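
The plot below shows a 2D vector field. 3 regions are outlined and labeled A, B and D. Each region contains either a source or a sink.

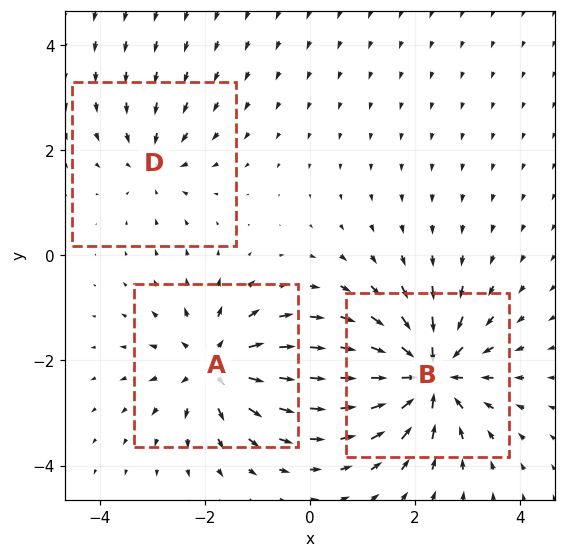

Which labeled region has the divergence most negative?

B

Divergence at each region's feature centre — A: about +4, B: about -6, D: about -3. Region B is most negative.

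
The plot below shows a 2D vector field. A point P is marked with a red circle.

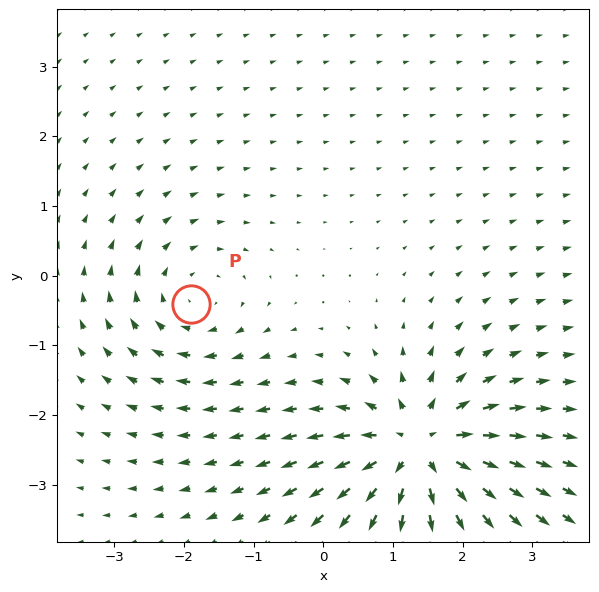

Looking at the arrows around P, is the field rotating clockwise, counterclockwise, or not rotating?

Near P at (-1.9, -0.4) the arrows circulate clockwise. The curl (z-component) there is about -3; negative curl means clockwise rotation.

clockwise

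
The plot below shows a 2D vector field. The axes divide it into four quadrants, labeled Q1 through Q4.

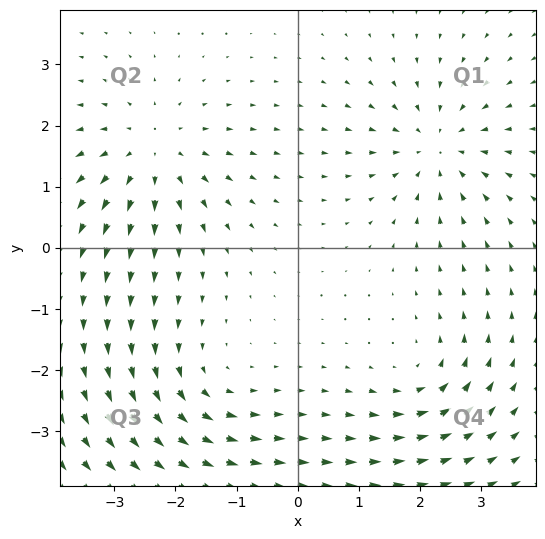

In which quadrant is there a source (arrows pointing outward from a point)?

Q2

The source sits at approximately (-2.4, 1.6), which lies in quadrant Q2. The divergence there is about +4, positive as expected for a source.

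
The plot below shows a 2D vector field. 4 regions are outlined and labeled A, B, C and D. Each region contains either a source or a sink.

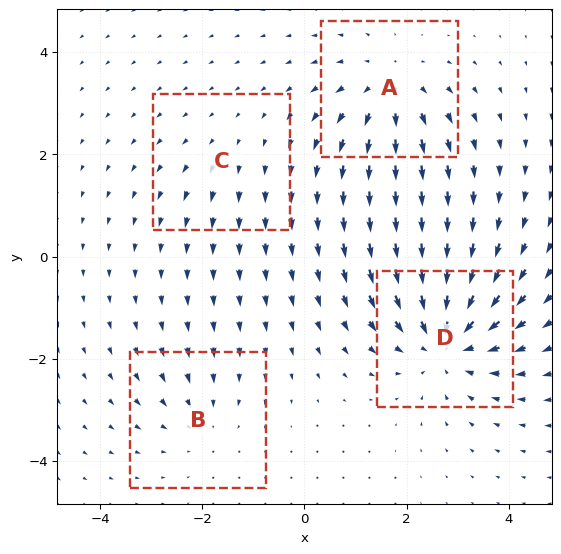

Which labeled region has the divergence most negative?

D

Divergence at each region's feature centre — A: about +5, B: about -3, C: about +2, D: about -7. Region D is most negative.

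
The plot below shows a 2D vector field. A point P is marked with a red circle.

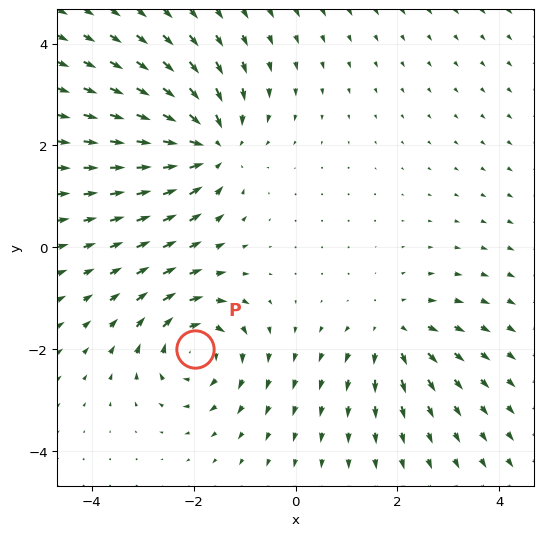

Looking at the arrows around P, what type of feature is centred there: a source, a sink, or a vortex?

vortex

At P (-2.0, -2.0) the arrows circulate clockwise. Divergence ≈0, curl about -4 — near-zero divergence with nonzero curl is a vortex.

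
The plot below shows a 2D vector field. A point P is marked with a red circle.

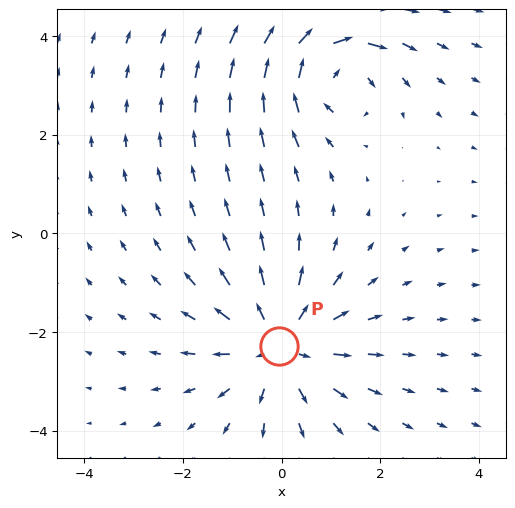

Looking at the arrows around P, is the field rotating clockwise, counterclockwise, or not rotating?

Near P at (-0.1, -2.3) the arrows show no circulation. The curl there is ≈0.

not rotating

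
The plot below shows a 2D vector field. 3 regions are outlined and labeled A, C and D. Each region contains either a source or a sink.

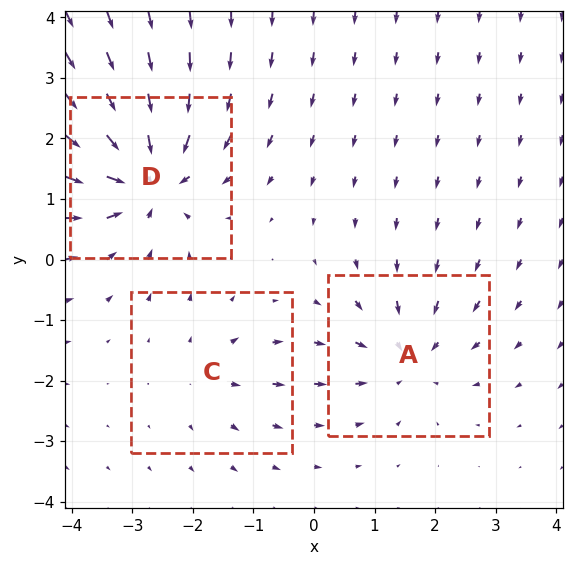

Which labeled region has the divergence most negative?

Divergence at each region's feature centre — A: about -3, C: about +2, D: about -5. Region D is most negative.

D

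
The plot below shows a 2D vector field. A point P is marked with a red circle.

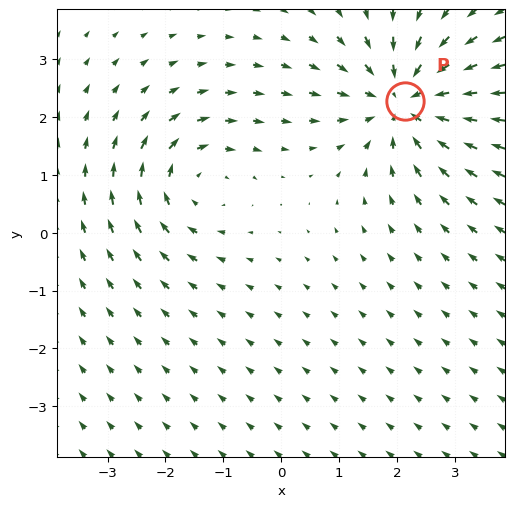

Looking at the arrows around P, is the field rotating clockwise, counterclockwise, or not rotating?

not rotating

Near P at (2.1, 2.3) the arrows show no circulation. The curl there is ≈0.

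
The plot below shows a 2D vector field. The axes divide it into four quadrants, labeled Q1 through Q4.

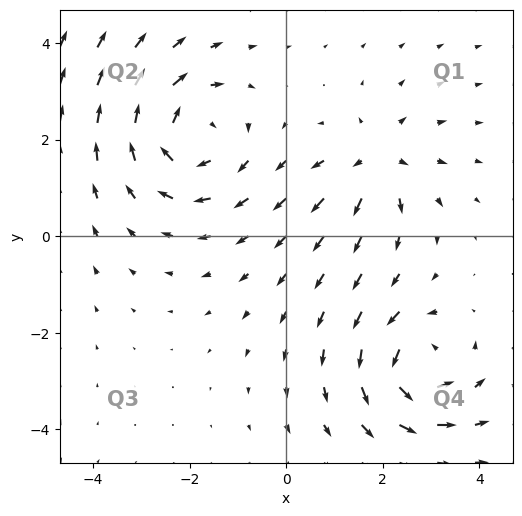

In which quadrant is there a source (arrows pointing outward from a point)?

The source sits at approximately (1.9, 1.6), which lies in quadrant Q1. The divergence there is about +4, positive as expected for a source.

Q1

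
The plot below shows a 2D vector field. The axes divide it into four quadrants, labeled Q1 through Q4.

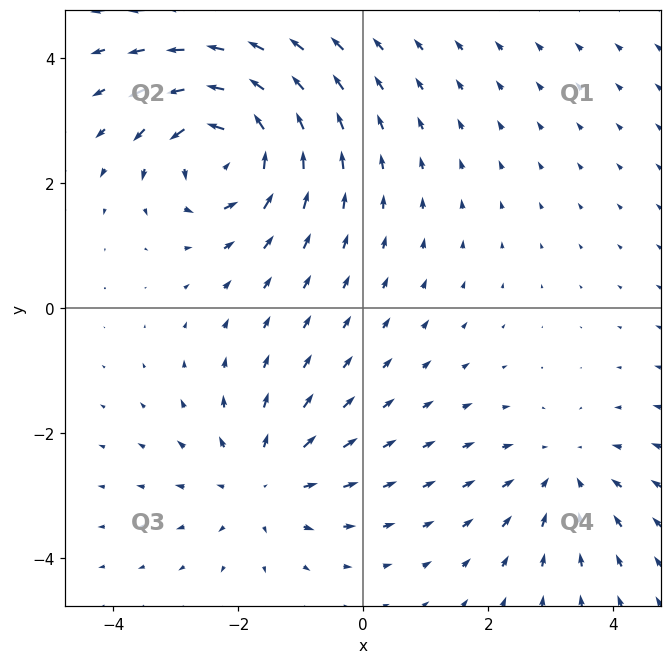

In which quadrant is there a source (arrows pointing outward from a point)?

The source sits at approximately (-1.6, -2.8), which lies in quadrant Q3. The divergence there is about +3, positive as expected for a source.

Q3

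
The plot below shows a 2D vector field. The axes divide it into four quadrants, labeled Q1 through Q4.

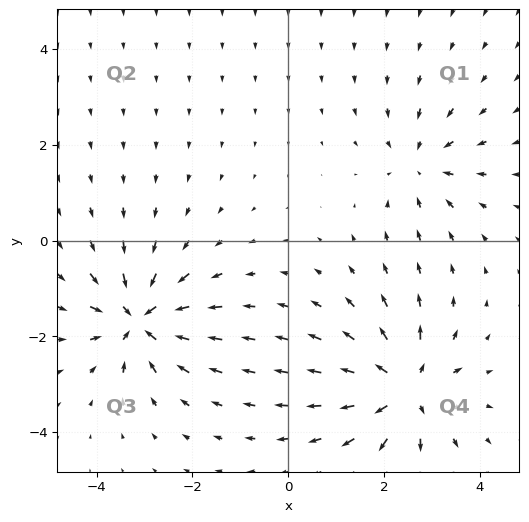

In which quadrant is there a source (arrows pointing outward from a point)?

Q4

The source sits at approximately (2.4, -3.1), which lies in quadrant Q4. The divergence there is about +6, positive as expected for a source.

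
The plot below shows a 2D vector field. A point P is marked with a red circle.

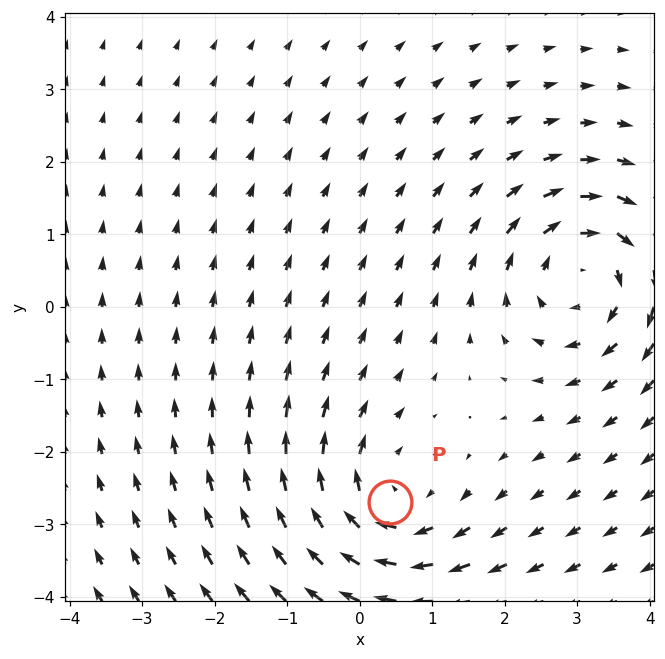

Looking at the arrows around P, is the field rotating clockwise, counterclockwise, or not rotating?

Near P at (0.4, -2.7) the arrows circulate clockwise. The curl (z-component) there is about -4; negative curl means clockwise rotation.

clockwise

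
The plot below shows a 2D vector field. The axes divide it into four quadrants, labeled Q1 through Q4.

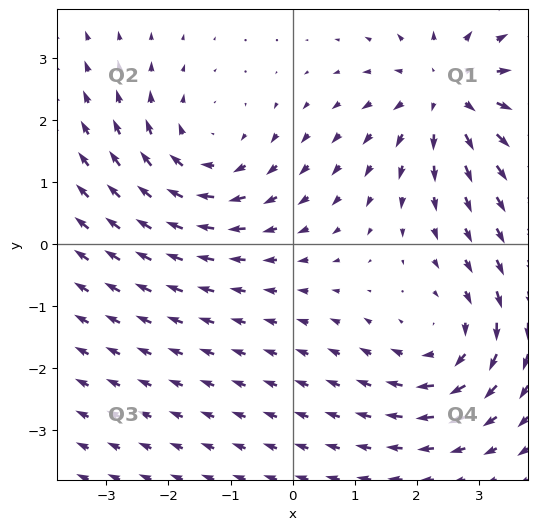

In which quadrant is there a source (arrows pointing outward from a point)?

Q1

The source sits at approximately (2.5, 2.5), which lies in quadrant Q1. The divergence there is about +5, positive as expected for a source.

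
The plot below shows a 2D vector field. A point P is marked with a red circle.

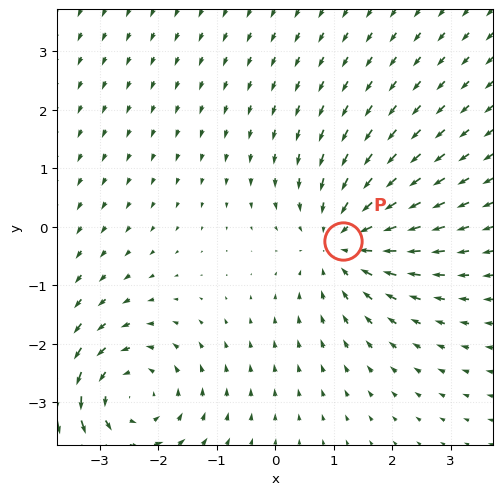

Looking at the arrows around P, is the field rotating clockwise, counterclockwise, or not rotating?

Near P at (1.2, -0.2) the arrows show no circulation. The curl there is ≈0.

not rotating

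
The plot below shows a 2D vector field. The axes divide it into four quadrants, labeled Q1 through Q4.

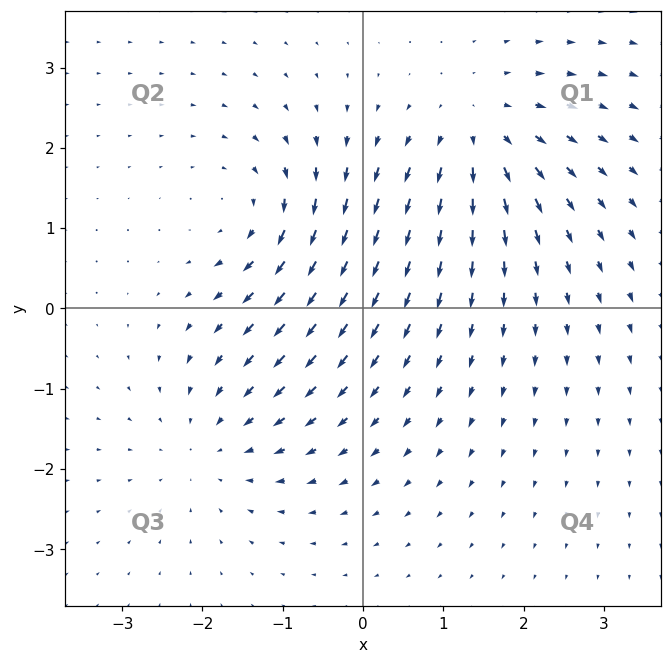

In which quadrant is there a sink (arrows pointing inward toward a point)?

Q3

The sink sits at approximately (-1.9, -1.7), which lies in quadrant Q3. The divergence there is about -3, negative as expected for a sink.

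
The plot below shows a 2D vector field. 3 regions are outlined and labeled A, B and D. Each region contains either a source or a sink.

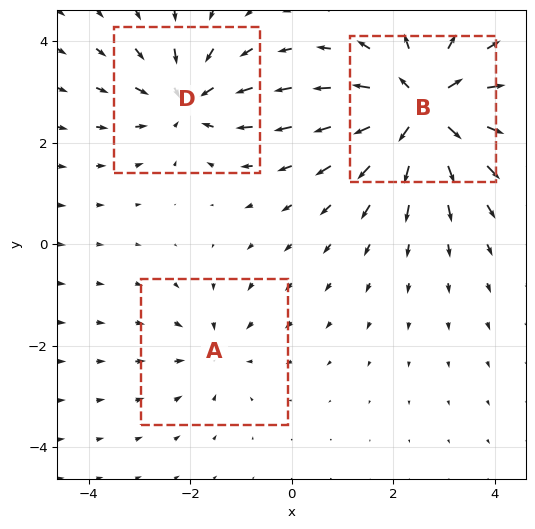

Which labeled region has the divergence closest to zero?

Divergence at each region's feature centre — A: about -2, B: about +5, D: about -3. Region A is closest to zero.

A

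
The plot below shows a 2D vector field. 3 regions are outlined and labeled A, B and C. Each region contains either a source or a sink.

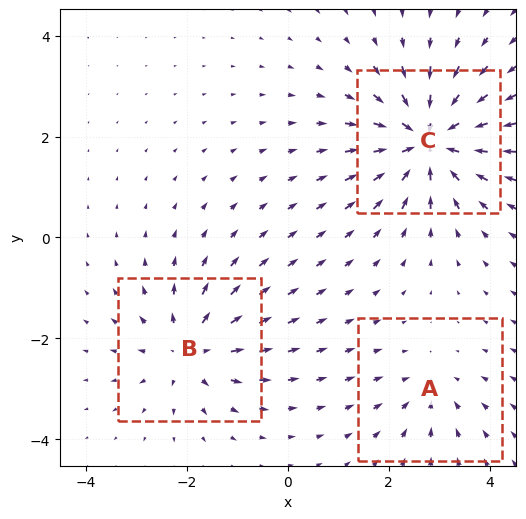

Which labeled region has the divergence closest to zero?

A

Divergence at each region's feature centre — A: about -2, B: about +4, C: about -5. Region A is closest to zero.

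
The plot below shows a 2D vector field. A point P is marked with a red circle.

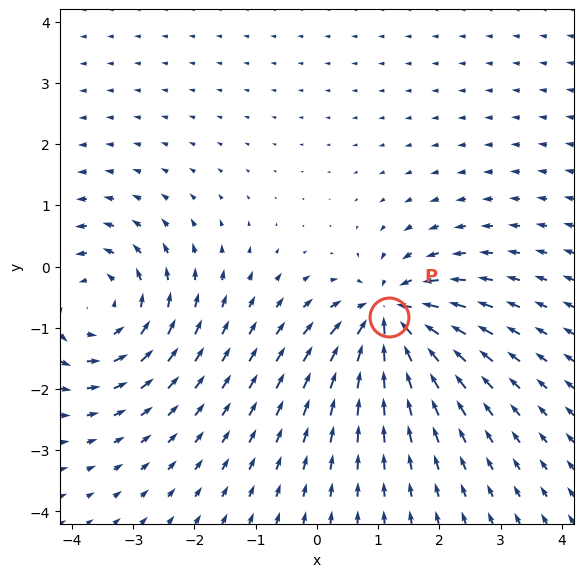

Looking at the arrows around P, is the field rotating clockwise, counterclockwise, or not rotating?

Near P at (1.2, -0.8) the arrows show no circulation. The curl there is ≈0.

not rotating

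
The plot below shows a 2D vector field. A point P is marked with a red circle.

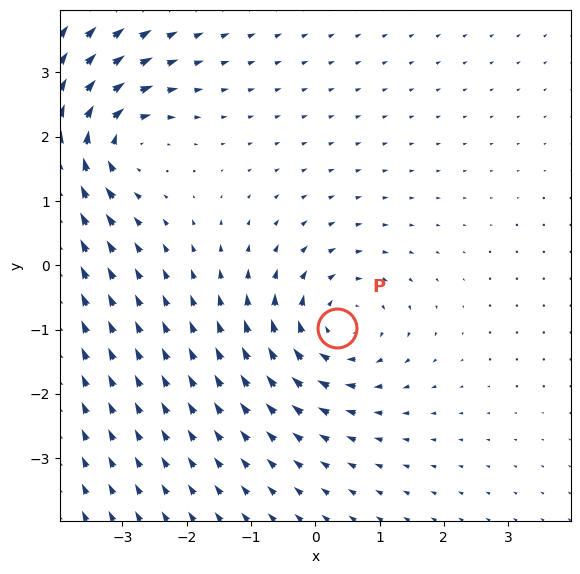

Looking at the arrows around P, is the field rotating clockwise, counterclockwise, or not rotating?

Near P at (0.3, -1.0) the arrows circulate clockwise. The curl (z-component) there is about -3; negative curl means clockwise rotation.

clockwise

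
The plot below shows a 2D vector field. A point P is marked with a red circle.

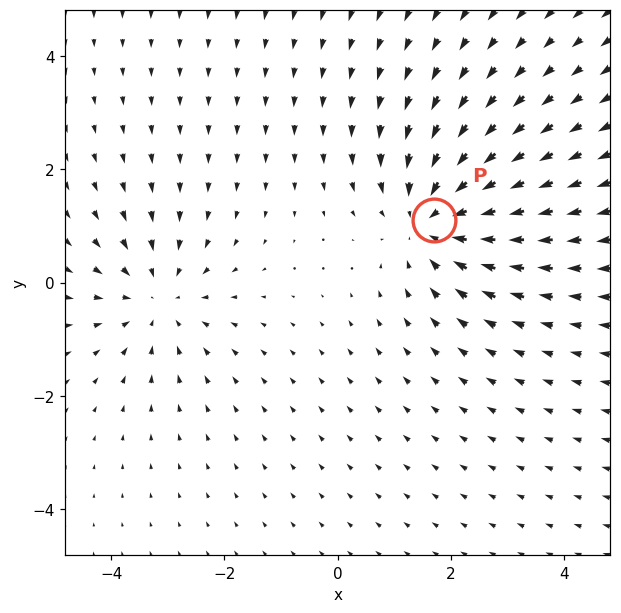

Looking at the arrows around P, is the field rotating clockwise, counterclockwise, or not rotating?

not rotating

Near P at (1.7, 1.1) the arrows show no circulation. The curl there is ≈0.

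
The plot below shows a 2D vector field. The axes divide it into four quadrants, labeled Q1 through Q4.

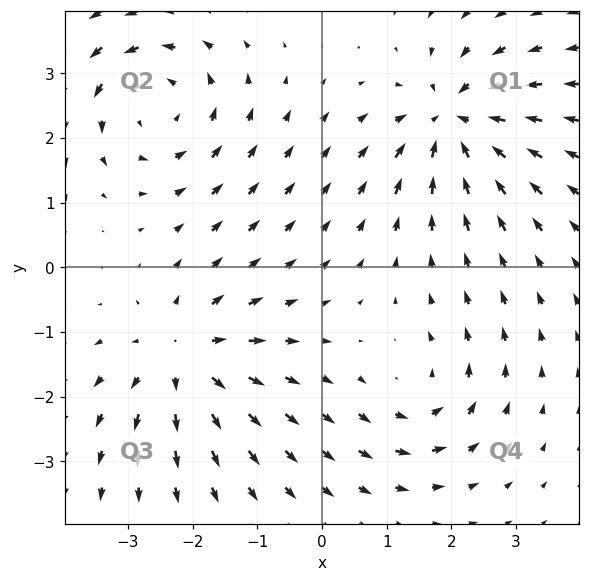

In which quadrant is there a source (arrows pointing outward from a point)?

Q3

The source sits at approximately (-2.1, -1.4), which lies in quadrant Q3. The divergence there is about +5, positive as expected for a source.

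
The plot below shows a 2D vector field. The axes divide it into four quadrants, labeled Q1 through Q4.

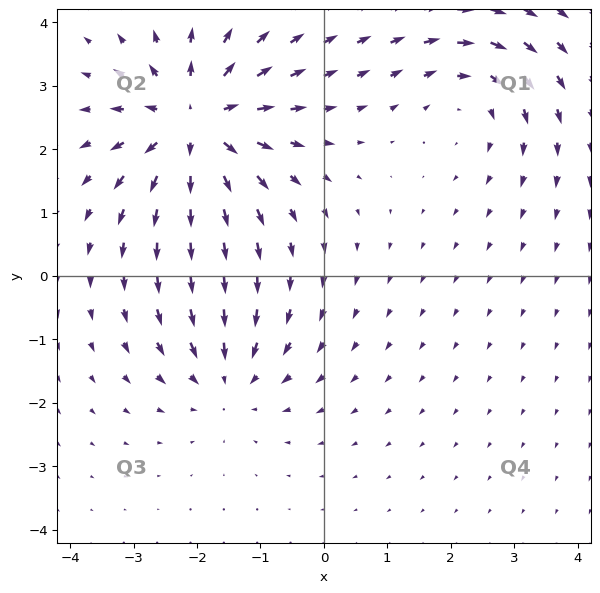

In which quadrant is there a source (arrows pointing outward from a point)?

The source sits at approximately (-2.0, 2.4), which lies in quadrant Q2. The divergence there is about +5, positive as expected for a source.

Q2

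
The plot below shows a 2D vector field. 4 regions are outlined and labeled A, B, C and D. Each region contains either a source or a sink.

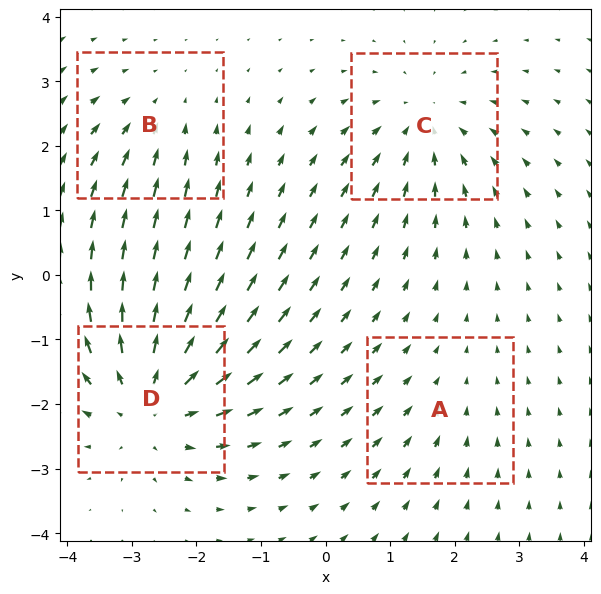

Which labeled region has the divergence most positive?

D

Divergence at each region's feature centre — A: about -2, B: about -3, C: about -4, D: about +6. Region D is most positive.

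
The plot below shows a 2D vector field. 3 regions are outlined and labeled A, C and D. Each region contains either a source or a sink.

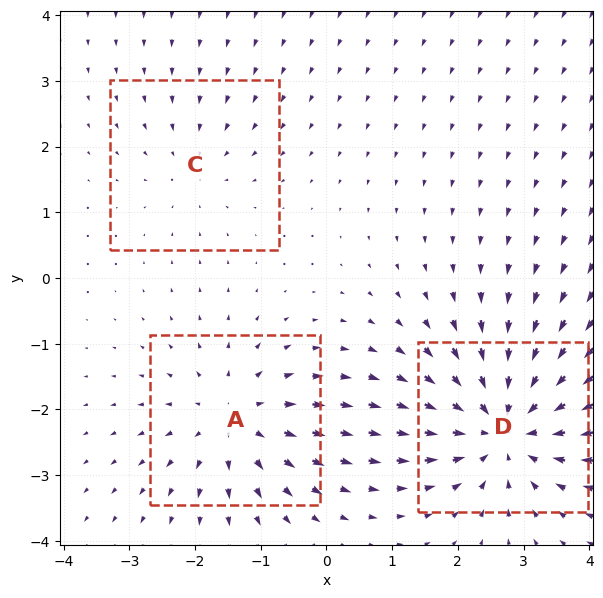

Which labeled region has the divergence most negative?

D

Divergence at each region's feature centre — A: about +4, C: about -2, D: about -5. Region D is most negative.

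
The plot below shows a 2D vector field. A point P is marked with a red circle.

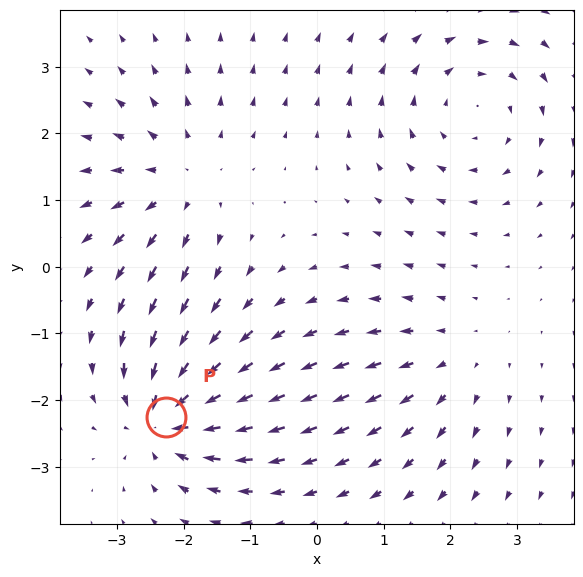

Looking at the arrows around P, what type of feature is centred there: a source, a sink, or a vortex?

At P (-2.3, -2.3) the arrows converge inward. Divergence about -6, curl ≈0 — negative divergence with near-zero curl is a sink.

sink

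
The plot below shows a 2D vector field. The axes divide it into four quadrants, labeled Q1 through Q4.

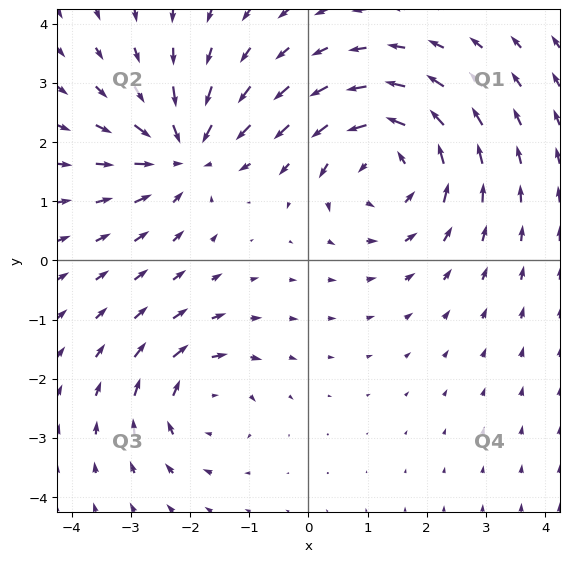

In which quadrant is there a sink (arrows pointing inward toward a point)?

The sink sits at approximately (-2.1, 1.8), which lies in quadrant Q2. The divergence there is about -4, negative as expected for a sink.

Q2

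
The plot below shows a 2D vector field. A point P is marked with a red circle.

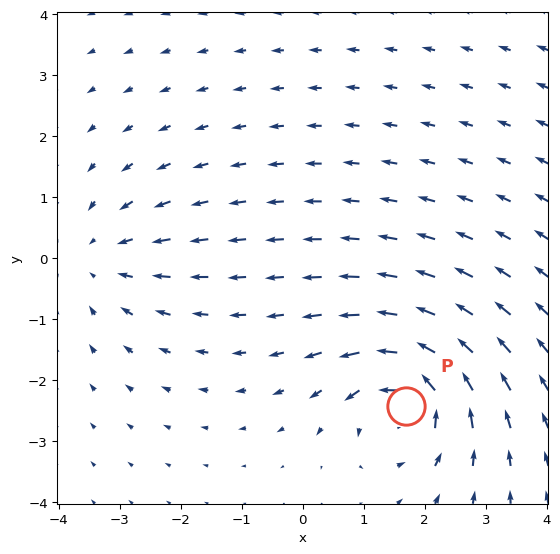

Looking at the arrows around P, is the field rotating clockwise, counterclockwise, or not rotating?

counterclockwise

Near P at (1.7, -2.4) the arrows circulate counterclockwise. The curl (z-component) there is about +6; positive curl means counterclockwise rotation.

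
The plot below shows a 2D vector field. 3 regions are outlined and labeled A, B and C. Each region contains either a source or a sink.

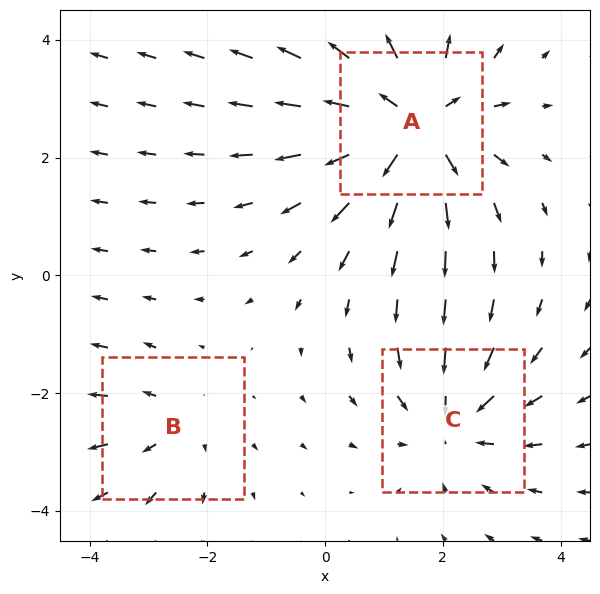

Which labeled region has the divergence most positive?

Divergence at each region's feature centre — A: about +5, B: about +2, C: about -3. Region A is most positive.

A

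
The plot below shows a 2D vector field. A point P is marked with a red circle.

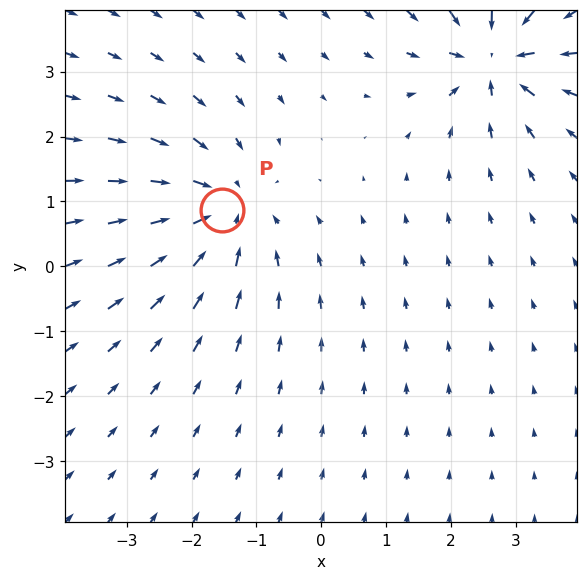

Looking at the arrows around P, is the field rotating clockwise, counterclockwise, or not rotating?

not rotating

Near P at (-1.5, 0.9) the arrows show no circulation. The curl there is ≈0.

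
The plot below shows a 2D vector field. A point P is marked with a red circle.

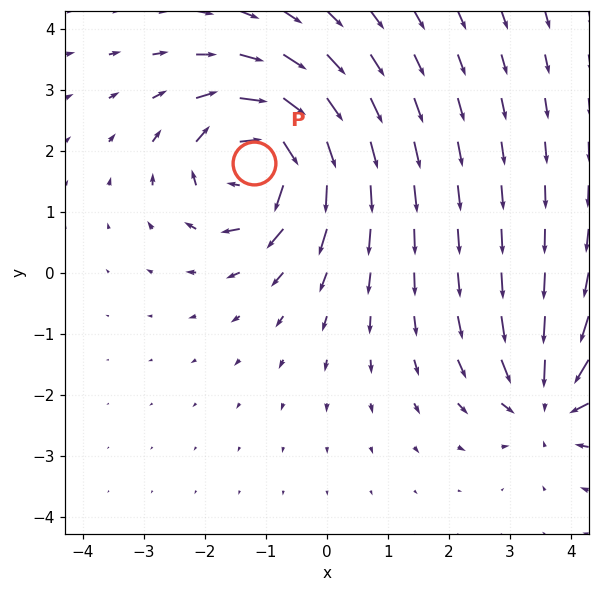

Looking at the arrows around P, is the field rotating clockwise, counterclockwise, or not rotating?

clockwise

Near P at (-1.2, 1.8) the arrows circulate clockwise. The curl (z-component) there is about -7; negative curl means clockwise rotation.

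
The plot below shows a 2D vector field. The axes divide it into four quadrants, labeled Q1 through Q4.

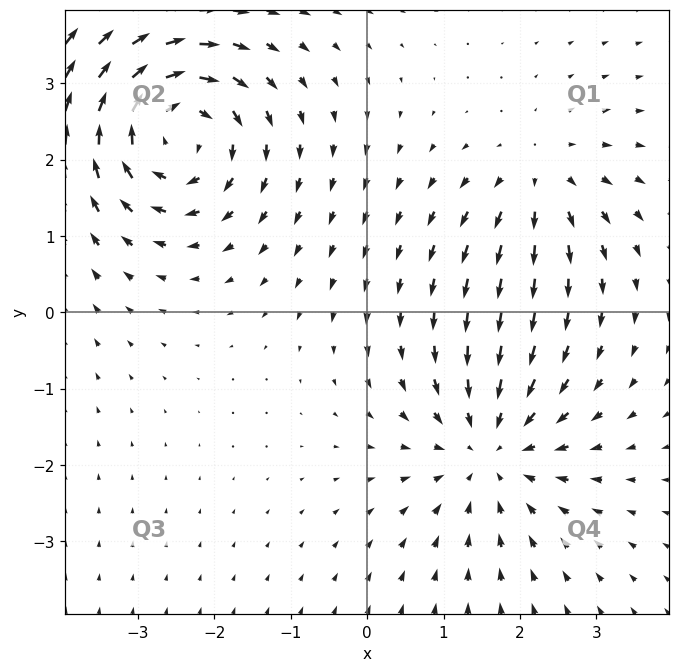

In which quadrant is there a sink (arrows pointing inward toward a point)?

The sink sits at approximately (1.6, -1.8), which lies in quadrant Q4. The divergence there is about -4, negative as expected for a sink.

Q4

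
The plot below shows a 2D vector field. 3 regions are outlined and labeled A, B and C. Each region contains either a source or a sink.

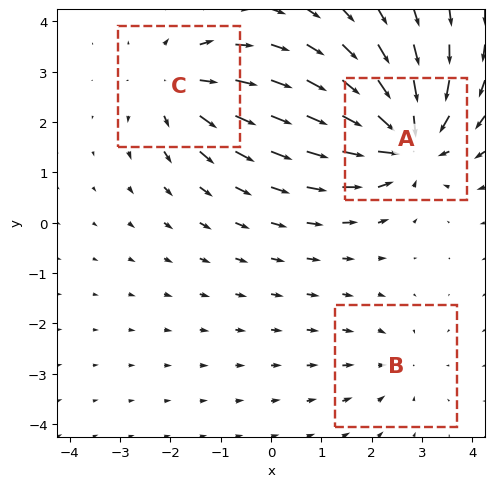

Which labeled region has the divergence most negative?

Divergence at each region's feature centre — A: about -5, B: about -2, C: about +3. Region A is most negative.

A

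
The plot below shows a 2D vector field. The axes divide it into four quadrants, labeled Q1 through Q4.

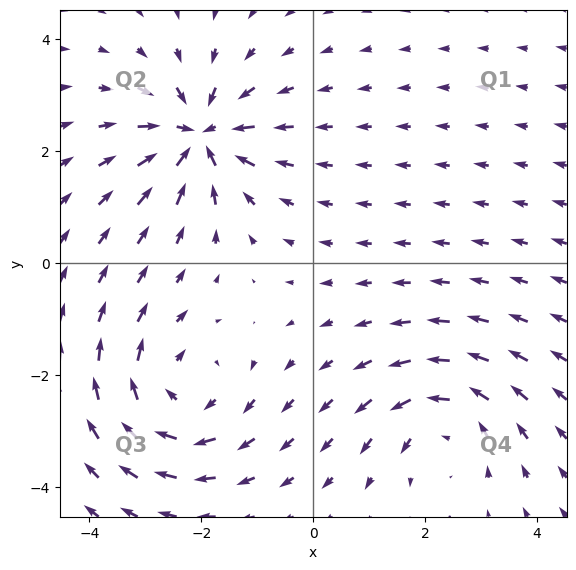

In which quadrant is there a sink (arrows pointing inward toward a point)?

The sink sits at approximately (-2.0, 2.3), which lies in quadrant Q2. The divergence there is about -6, negative as expected for a sink.

Q2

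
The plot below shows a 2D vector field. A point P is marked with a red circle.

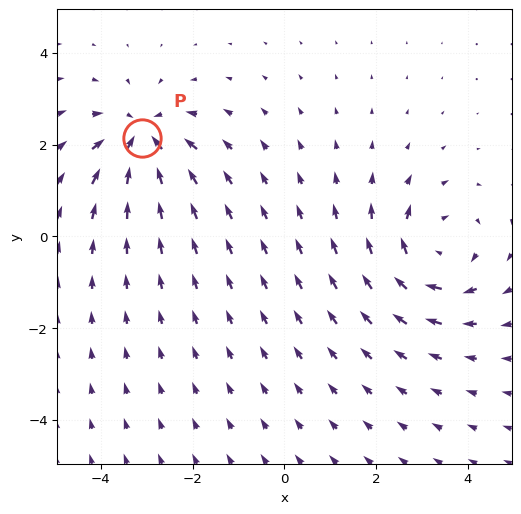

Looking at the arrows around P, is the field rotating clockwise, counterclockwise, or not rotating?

Near P at (-3.1, 2.1) the arrows show no circulation. The curl there is ≈0.

not rotating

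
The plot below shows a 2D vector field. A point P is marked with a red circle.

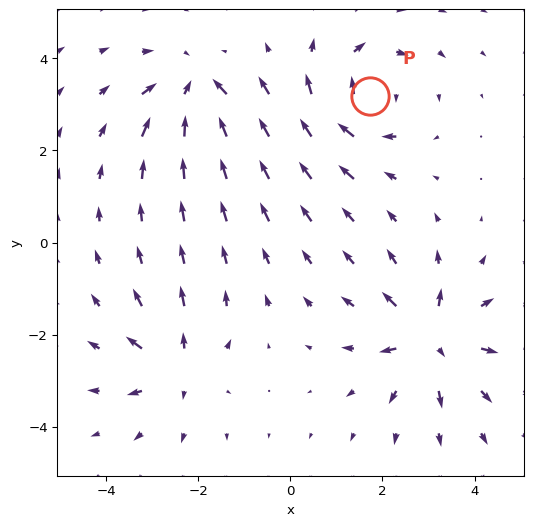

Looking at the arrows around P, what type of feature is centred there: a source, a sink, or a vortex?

vortex

At P (1.7, 3.2) the arrows circulate clockwise. Divergence ≈0, curl about -5 — near-zero divergence with nonzero curl is a vortex.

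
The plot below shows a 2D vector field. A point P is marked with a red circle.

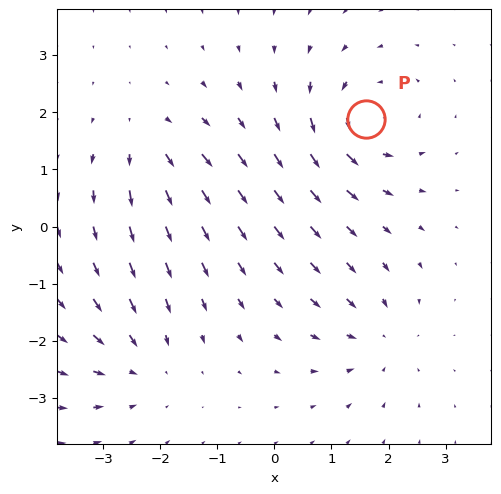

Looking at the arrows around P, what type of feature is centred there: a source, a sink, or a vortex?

At P (1.6, 1.9) the arrows circulate counterclockwise. Divergence ≈0, curl about +6 — near-zero divergence with nonzero curl is a vortex.

vortex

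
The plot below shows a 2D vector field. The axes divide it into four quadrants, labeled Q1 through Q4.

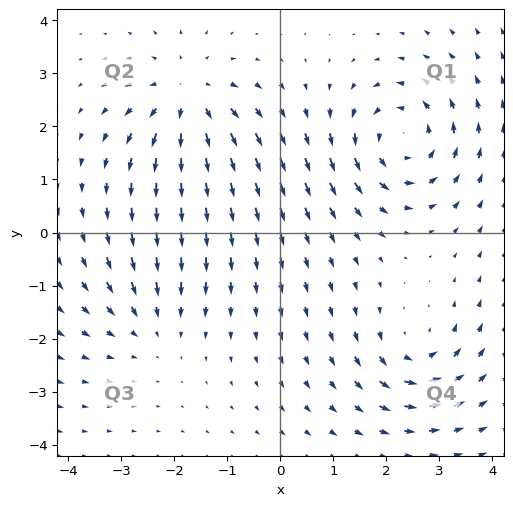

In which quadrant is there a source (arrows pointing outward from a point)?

Q2

The source sits at approximately (-1.7, 2.6), which lies in quadrant Q2. The divergence there is about +4, positive as expected for a source.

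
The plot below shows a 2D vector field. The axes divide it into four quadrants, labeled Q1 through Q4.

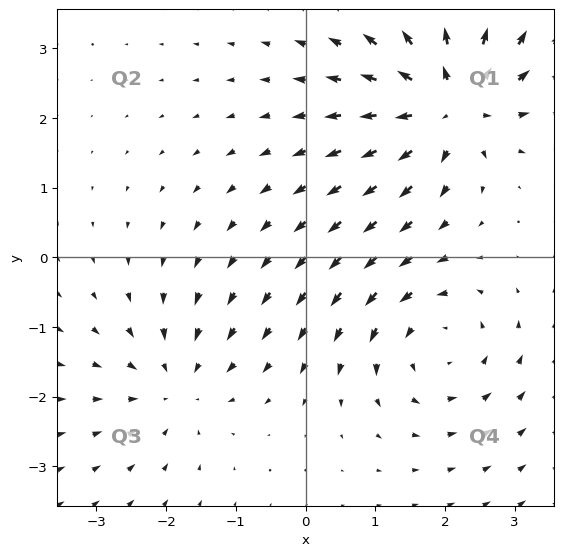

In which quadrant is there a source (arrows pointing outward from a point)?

Q1

The source sits at approximately (2.1, 2.2), which lies in quadrant Q1. The divergence there is about +7, positive as expected for a source.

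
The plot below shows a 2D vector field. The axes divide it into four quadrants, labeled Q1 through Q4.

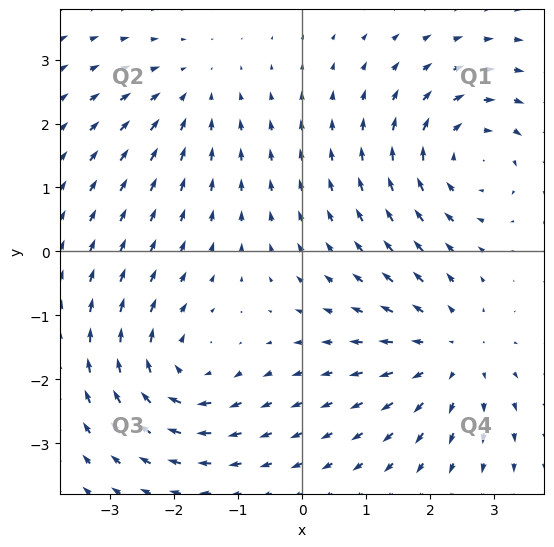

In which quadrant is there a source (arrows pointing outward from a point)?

Q4

The source sits at approximately (2.3, -1.6), which lies in quadrant Q4. The divergence there is about +4, positive as expected for a source.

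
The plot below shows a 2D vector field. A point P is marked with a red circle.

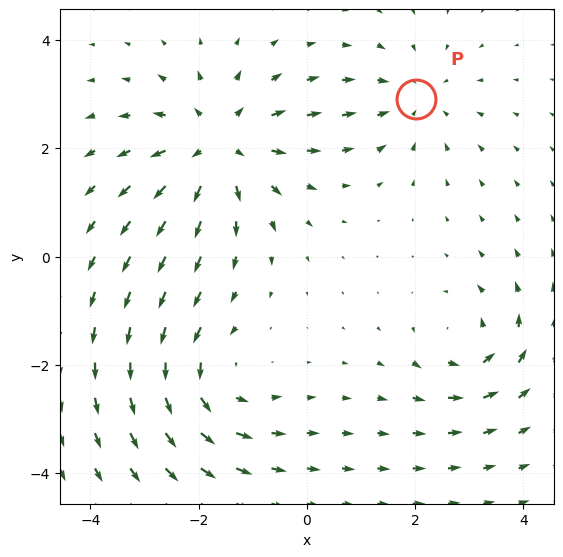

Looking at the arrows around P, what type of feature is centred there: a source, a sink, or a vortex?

At P (2.0, 2.9) the arrows converge inward. Divergence about -3, curl ≈0 — negative divergence with near-zero curl is a sink.

sink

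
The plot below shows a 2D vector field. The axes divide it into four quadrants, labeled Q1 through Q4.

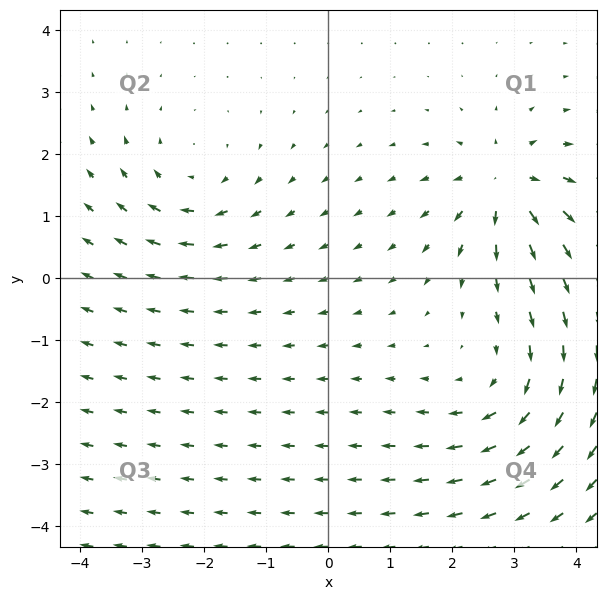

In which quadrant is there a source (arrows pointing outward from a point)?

Q1

The source sits at approximately (2.9, 1.5), which lies in quadrant Q1. The divergence there is about +6, positive as expected for a source.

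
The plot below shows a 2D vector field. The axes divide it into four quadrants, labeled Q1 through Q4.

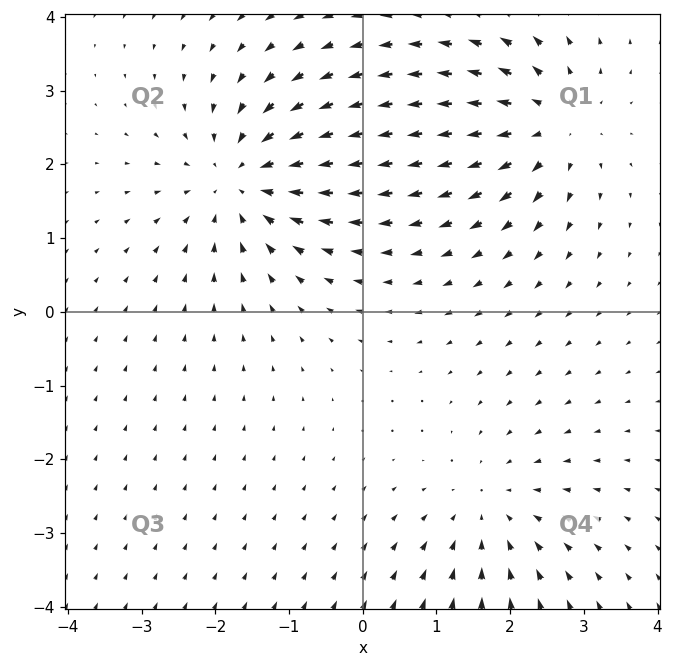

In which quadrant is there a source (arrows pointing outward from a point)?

The source sits at approximately (2.5, 2.5), which lies in quadrant Q1. The divergence there is about +4, positive as expected for a source.

Q1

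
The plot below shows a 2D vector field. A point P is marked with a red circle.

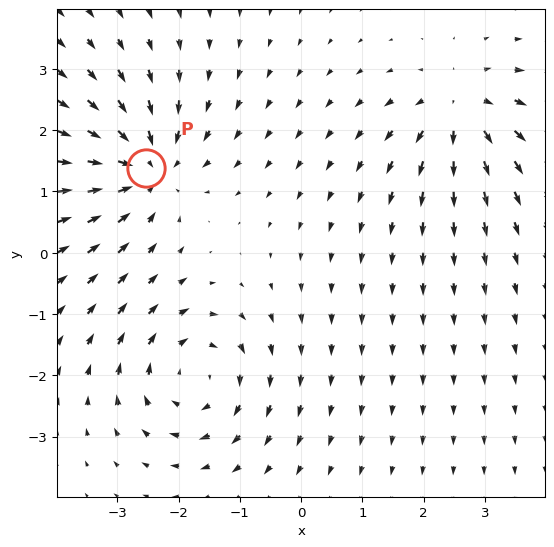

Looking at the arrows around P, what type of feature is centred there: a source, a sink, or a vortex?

At P (-2.5, 1.4) the arrows converge inward. Divergence about -6, curl ≈0 — negative divergence with near-zero curl is a sink.

sink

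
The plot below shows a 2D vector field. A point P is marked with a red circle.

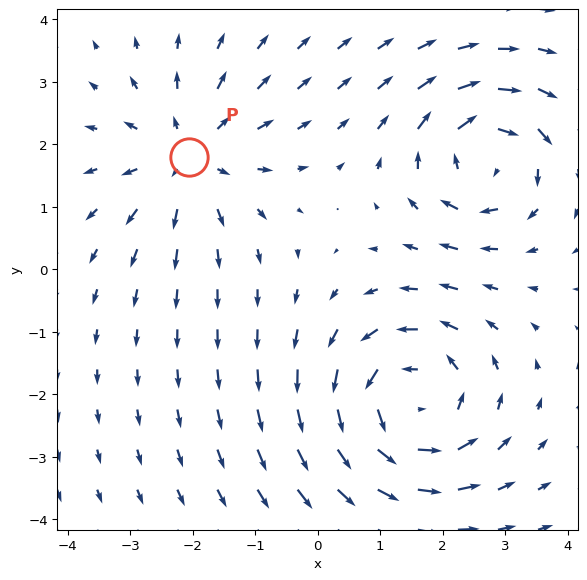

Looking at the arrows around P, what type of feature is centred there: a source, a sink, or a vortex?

At P (-2.1, 1.8) the arrows spread outward. Divergence about +4, curl ≈0 — positive divergence with near-zero curl is a source.

source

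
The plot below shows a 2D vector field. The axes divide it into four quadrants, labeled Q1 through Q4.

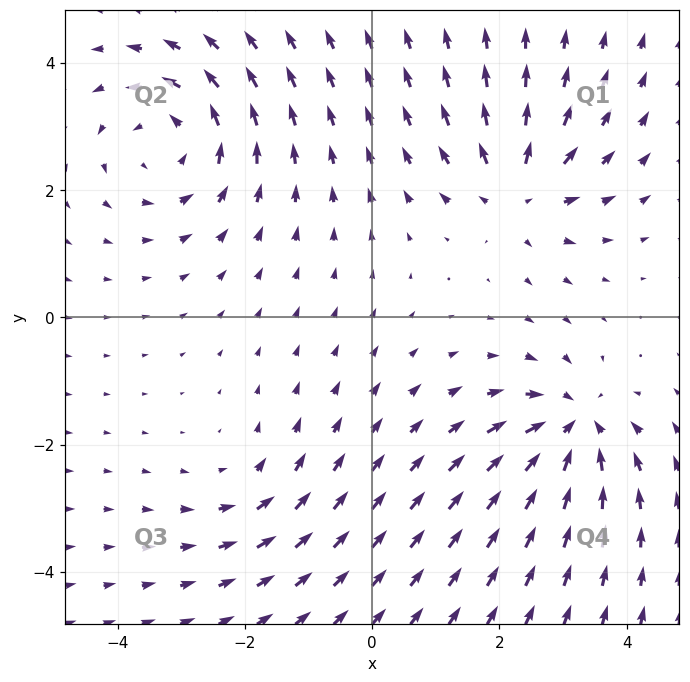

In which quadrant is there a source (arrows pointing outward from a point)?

Q1

The source sits at approximately (2.3, 2.0), which lies in quadrant Q1. The divergence there is about +5, positive as expected for a source.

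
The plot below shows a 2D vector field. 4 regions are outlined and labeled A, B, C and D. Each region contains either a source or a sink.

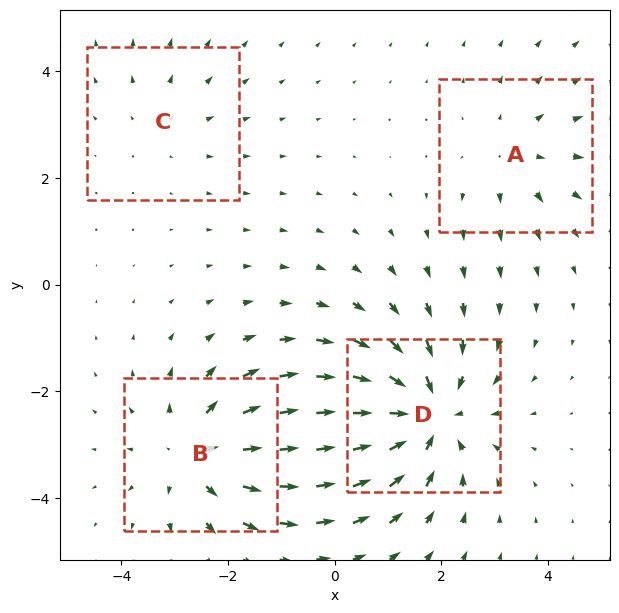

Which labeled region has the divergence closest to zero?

C

Divergence at each region's feature centre — A: about +3, B: about +4, C: about +2, D: about -6. Region C is closest to zero.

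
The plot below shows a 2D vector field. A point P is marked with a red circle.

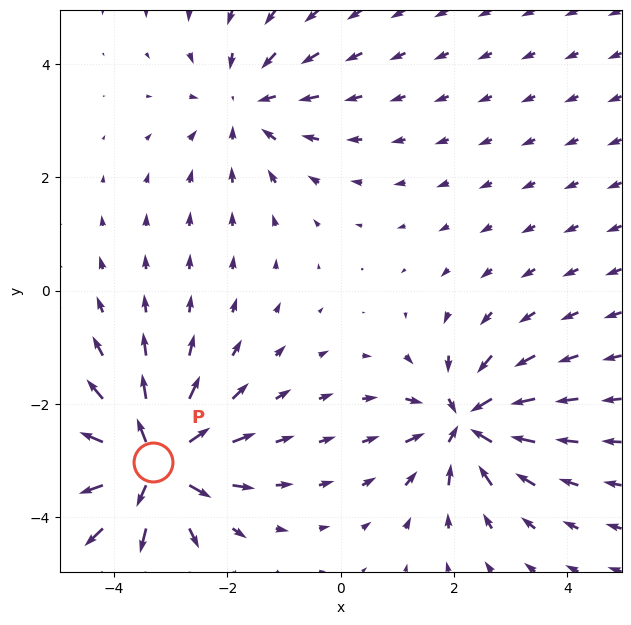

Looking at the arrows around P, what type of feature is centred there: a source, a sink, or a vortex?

source

At P (-3.3, -3.0) the arrows spread outward. Divergence about +7, curl ≈0 — positive divergence with near-zero curl is a source.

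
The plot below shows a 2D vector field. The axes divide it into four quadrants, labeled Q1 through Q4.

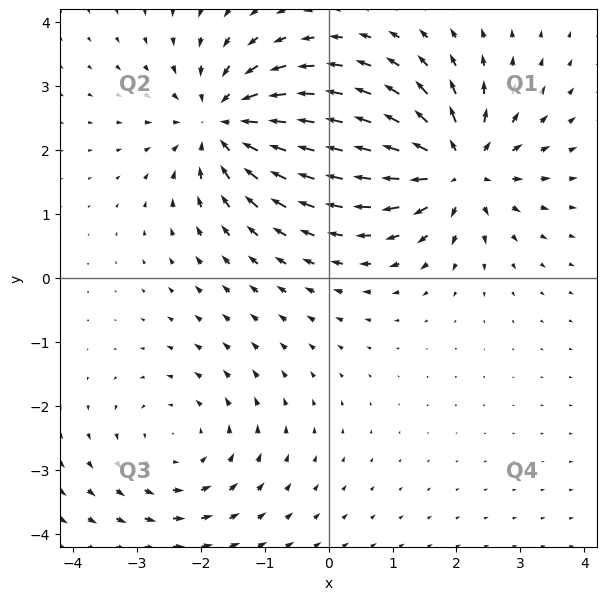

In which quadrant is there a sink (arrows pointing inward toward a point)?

Q2

The sink sits at approximately (-1.6, 2.4), which lies in quadrant Q2. The divergence there is about -5, negative as expected for a sink.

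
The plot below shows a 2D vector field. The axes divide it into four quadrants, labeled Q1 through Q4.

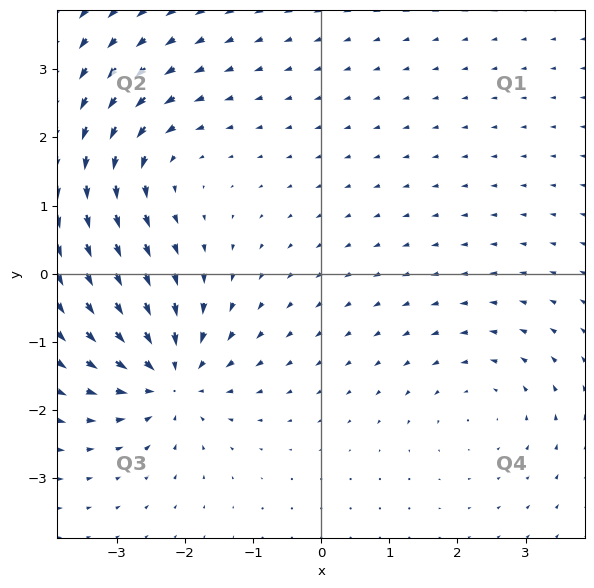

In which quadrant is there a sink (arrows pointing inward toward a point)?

Q3

The sink sits at approximately (-2.2, -1.5), which lies in quadrant Q3. The divergence there is about -6, negative as expected for a sink.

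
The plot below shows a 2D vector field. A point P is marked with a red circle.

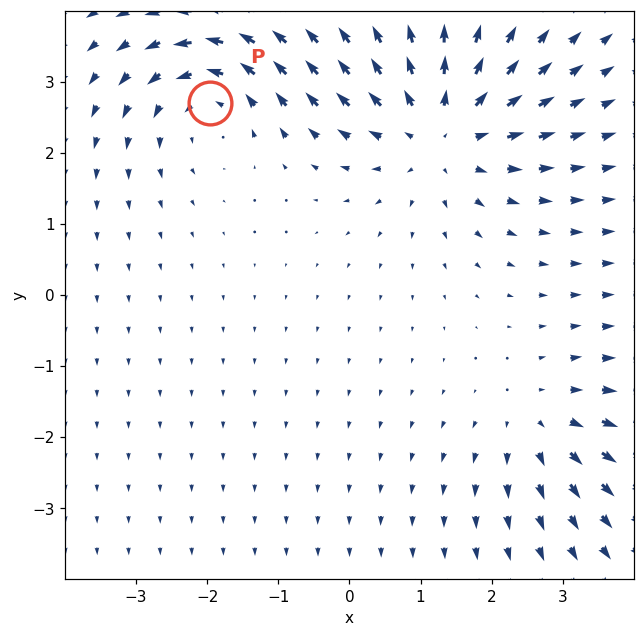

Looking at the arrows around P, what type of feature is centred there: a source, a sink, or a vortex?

vortex

At P (-2.0, 2.7) the arrows circulate counterclockwise. Divergence ≈0, curl about +4 — near-zero divergence with nonzero curl is a vortex.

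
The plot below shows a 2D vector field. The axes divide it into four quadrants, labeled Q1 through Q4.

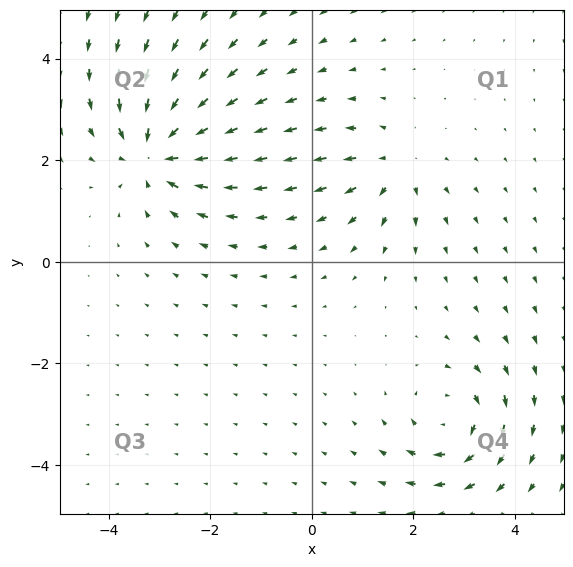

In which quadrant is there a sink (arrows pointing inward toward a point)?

The sink sits at approximately (-3.1, 2.2), which lies in quadrant Q2. The divergence there is about -6, negative as expected for a sink.

Q2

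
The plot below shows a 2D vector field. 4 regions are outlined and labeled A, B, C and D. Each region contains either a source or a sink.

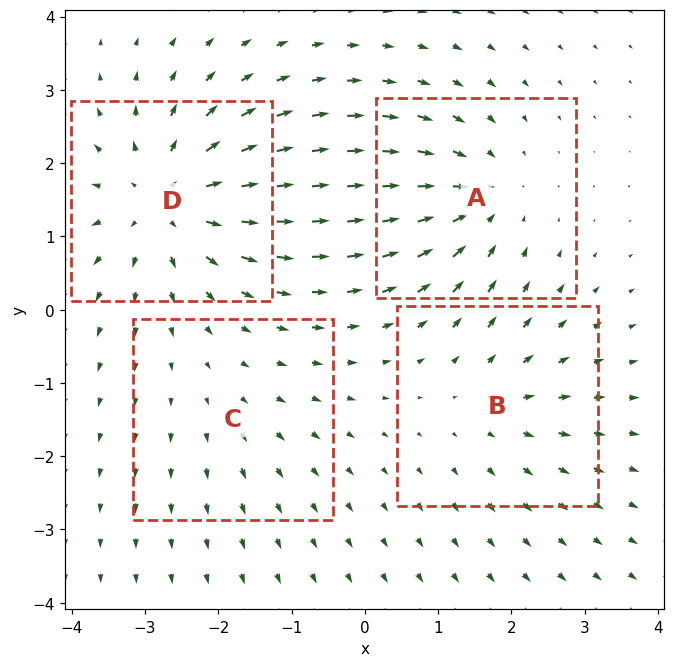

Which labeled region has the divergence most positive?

D

Divergence at each region's feature centre — A: about -4, B: about +3, C: about +2, D: about +6. Region D is most positive.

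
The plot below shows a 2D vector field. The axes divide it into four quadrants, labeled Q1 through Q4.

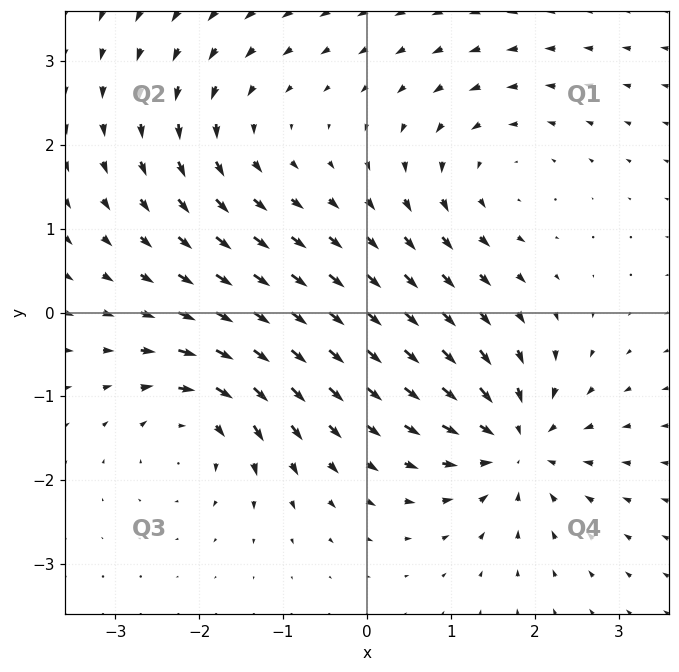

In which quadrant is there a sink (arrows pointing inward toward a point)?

Q4

The sink sits at approximately (1.8, -1.6), which lies in quadrant Q4. The divergence there is about -6, negative as expected for a sink.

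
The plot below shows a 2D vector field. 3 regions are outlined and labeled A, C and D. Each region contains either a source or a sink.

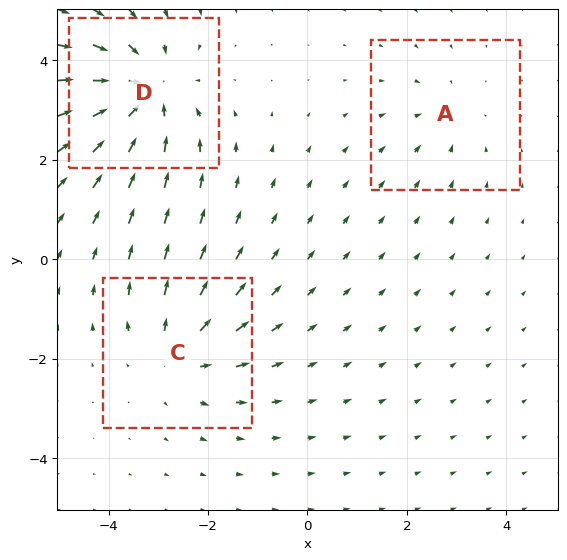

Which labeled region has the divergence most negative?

D

Divergence at each region's feature centre — A: about -2, C: about +3, D: about -4. Region D is most negative.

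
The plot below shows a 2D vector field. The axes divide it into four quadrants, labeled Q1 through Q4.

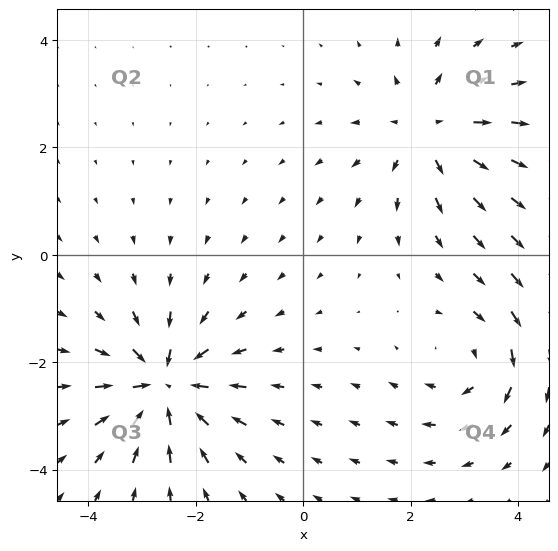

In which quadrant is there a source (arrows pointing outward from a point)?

The source sits at approximately (2.4, 2.3), which lies in quadrant Q1. The divergence there is about +4, positive as expected for a source.

Q1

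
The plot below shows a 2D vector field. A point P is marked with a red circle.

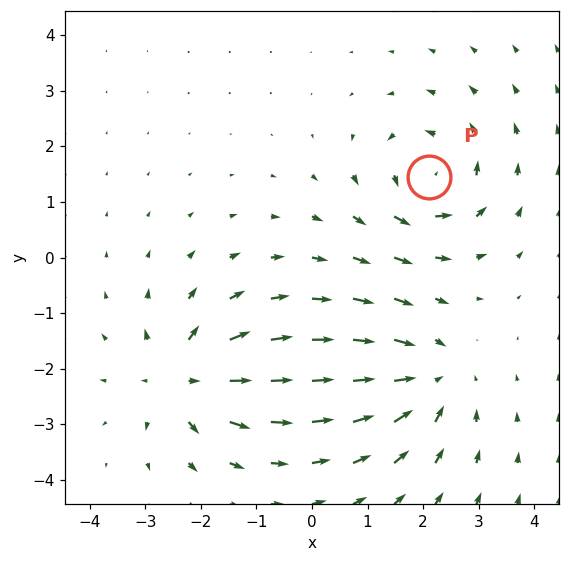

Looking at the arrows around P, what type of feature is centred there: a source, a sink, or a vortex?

At P (2.1, 1.5) the arrows circulate counterclockwise. Divergence ≈0, curl about +4 — near-zero divergence with nonzero curl is a vortex.

vortex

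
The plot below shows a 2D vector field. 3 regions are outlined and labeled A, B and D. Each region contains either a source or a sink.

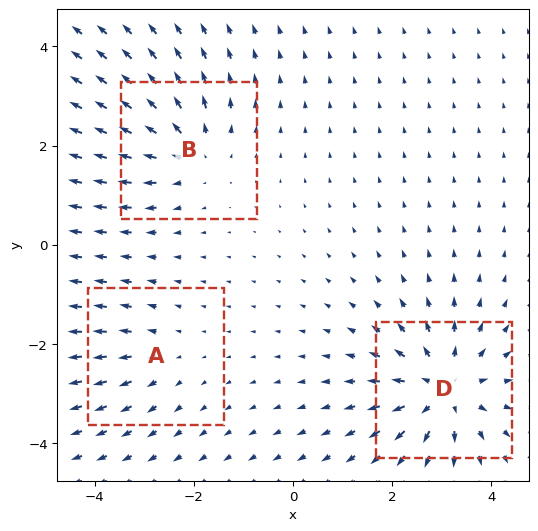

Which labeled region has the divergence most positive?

D

Divergence at each region's feature centre — A: about +2, B: about +3, D: about +5. Region D is most positive.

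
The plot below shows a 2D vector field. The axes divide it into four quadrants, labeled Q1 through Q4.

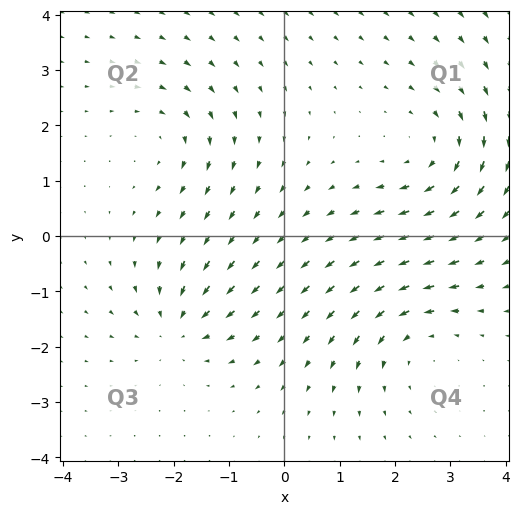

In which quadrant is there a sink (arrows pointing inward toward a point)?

The sink sits at approximately (-1.9, -1.6), which lies in quadrant Q3. The divergence there is about -5, negative as expected for a sink.

Q3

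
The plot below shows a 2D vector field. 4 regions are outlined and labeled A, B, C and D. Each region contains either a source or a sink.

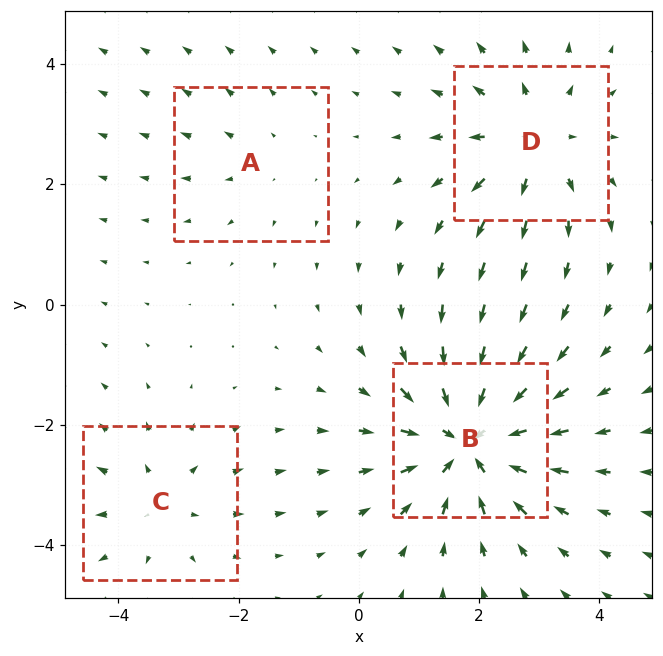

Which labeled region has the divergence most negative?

Divergence at each region's feature centre — A: about +2, B: about -7, C: about +3, D: about +5. Region B is most negative.

B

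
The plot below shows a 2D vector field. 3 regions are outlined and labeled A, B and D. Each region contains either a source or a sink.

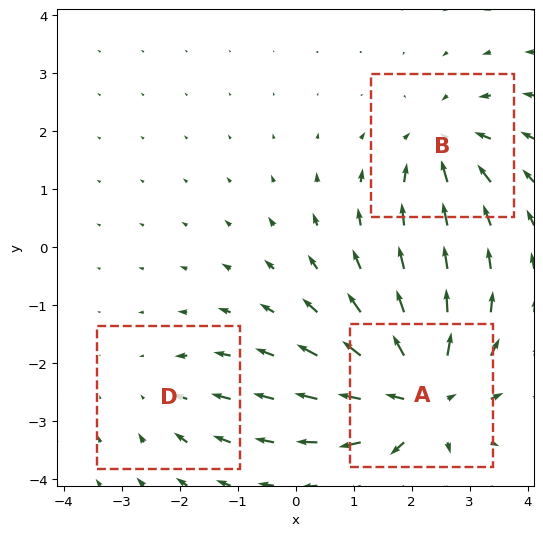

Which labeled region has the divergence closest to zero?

D

Divergence at each region's feature centre — A: about +6, B: about -4, D: about -2. Region D is closest to zero.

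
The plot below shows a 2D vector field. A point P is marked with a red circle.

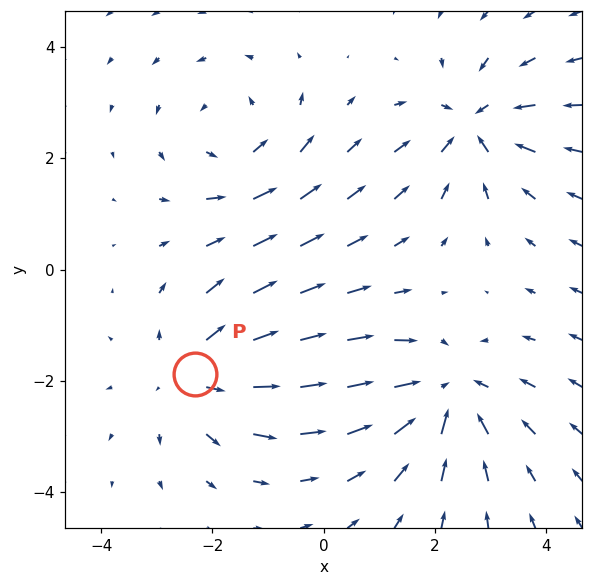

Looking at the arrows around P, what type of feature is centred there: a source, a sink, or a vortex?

At P (-2.3, -1.9) the arrows spread outward. Divergence about +3, curl ≈0 — positive divergence with near-zero curl is a source.

source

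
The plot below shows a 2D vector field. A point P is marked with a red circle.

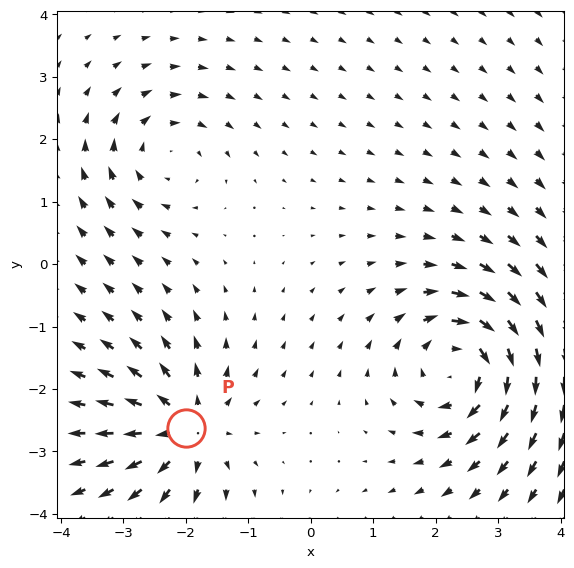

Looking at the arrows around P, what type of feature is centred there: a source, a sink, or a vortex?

At P (-2.0, -2.6) the arrows spread outward. Divergence about +5, curl ≈0 — positive divergence with near-zero curl is a source.

source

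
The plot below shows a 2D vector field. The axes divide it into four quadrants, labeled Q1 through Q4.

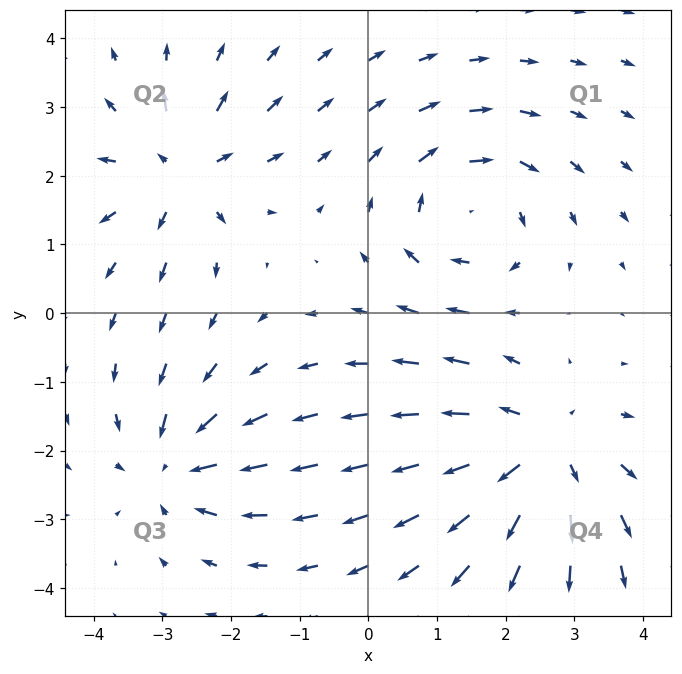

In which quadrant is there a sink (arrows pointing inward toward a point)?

Q3

The sink sits at approximately (-2.8, -2.2), which lies in quadrant Q3. The divergence there is about -4, negative as expected for a sink.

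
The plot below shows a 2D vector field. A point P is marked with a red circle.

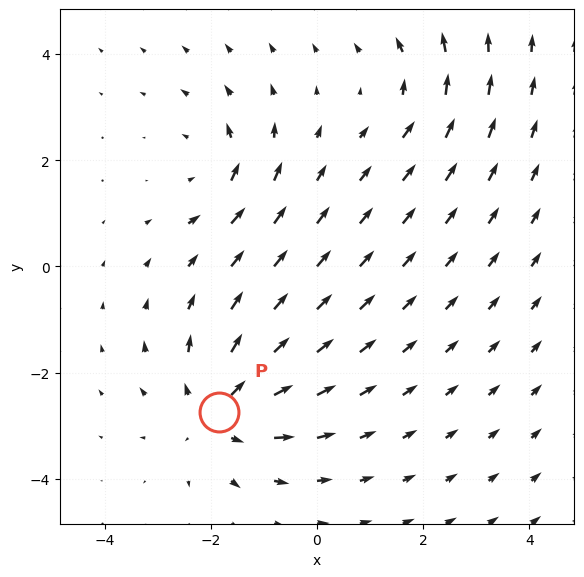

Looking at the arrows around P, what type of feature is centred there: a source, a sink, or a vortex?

At P (-1.9, -2.7) the arrows spread outward. Divergence about +5, curl ≈0 — positive divergence with near-zero curl is a source.

source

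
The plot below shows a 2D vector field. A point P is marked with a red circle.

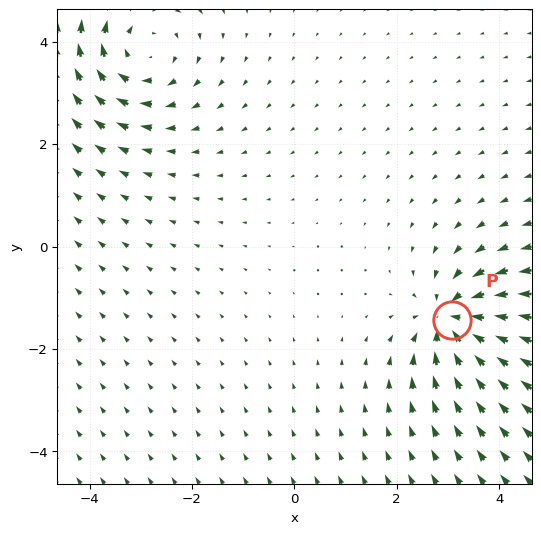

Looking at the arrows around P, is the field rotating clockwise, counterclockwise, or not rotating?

Near P at (3.1, -1.4) the arrows show no circulation. The curl there is ≈0.

not rotating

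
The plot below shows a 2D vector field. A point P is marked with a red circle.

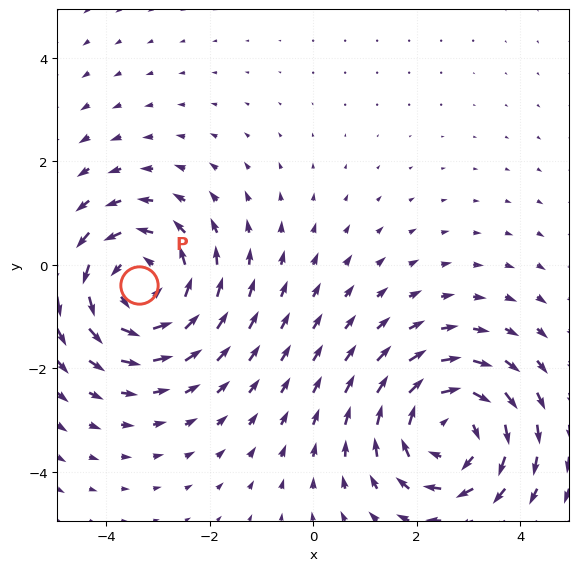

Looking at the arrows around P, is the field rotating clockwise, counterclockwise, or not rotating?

Near P at (-3.4, -0.4) the arrows circulate counterclockwise. The curl (z-component) there is about +4; positive curl means counterclockwise rotation.

counterclockwise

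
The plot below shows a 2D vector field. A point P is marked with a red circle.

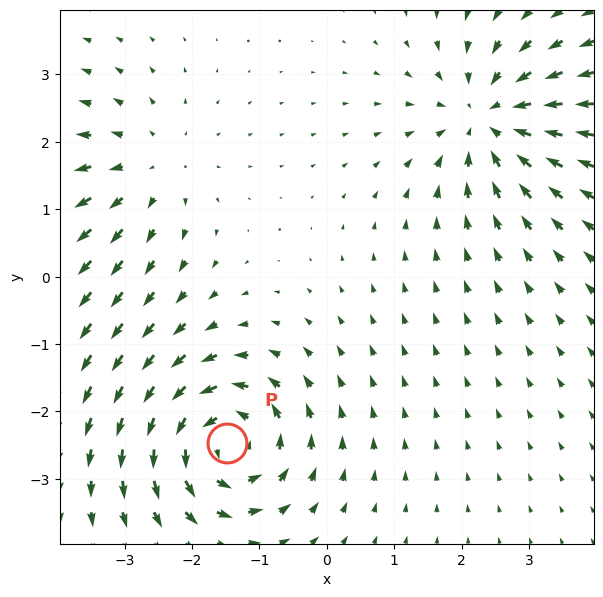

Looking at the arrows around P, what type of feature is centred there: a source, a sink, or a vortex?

vortex

At P (-1.5, -2.5) the arrows circulate counterclockwise. Divergence ≈0, curl about +5 — near-zero divergence with nonzero curl is a vortex.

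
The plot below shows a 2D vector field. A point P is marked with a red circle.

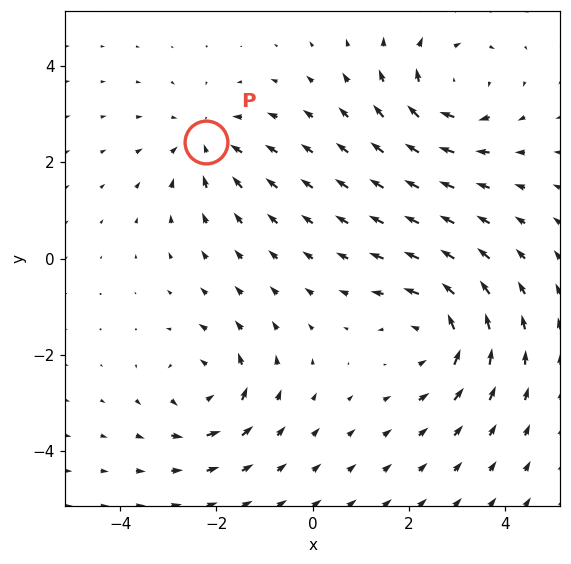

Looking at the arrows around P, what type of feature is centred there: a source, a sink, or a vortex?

sink

At P (-2.2, 2.4) the arrows converge inward. Divergence about -4, curl ≈0 — negative divergence with near-zero curl is a sink.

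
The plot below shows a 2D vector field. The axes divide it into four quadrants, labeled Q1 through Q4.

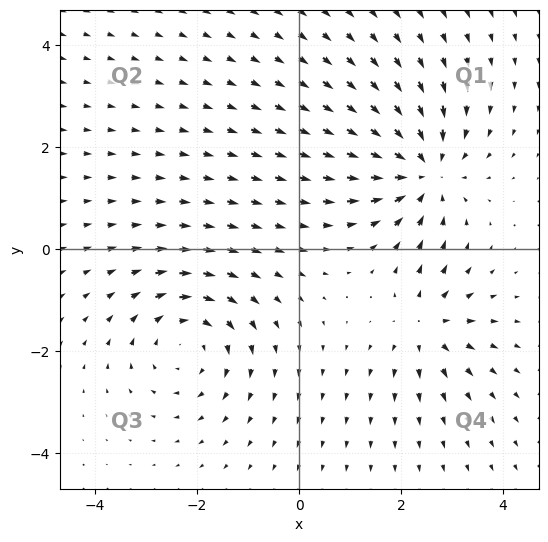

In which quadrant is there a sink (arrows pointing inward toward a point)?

Q1

The sink sits at approximately (2.4, 1.5), which lies in quadrant Q1. The divergence there is about -5, negative as expected for a sink.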